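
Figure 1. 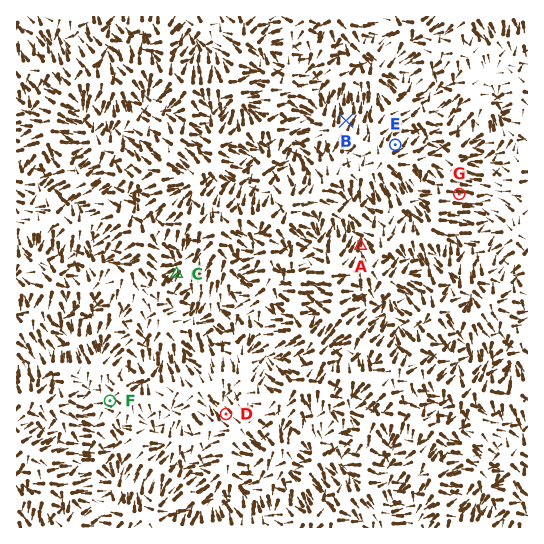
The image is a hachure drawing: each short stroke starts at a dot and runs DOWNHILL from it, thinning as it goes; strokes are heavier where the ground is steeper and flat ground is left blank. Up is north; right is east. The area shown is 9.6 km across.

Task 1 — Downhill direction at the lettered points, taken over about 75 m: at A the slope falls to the N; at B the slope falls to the N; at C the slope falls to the SW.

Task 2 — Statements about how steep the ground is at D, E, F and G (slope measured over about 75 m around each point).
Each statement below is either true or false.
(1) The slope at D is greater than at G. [false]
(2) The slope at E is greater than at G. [false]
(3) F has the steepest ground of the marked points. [false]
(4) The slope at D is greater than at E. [false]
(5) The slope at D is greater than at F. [true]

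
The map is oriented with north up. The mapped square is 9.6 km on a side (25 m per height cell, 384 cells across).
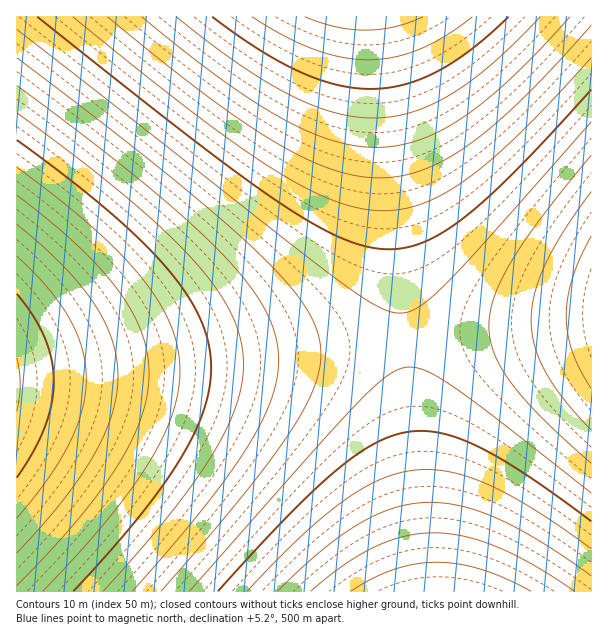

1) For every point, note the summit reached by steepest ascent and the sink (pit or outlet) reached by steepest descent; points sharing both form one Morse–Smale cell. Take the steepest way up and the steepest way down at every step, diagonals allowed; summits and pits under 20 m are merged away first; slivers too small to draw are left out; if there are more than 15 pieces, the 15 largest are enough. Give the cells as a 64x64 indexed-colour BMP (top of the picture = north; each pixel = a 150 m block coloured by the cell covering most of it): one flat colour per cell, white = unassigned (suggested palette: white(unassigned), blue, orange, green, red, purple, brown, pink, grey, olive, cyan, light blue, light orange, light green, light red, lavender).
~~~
<image width="64" height="64" href="data:image/bmp;base64,Qk12CAAAAAAAAHYAAAAoAAAAQAAAAEAAAAABAAQAAAAAAAAIAAATCwAAEwsAABAAAAAAAAAA////ALR3HwAOf/8ALKAsACgn1gC9Z5QAS1aMAMJ34wB/f38AIr28AM++FwDox64AeLv/AIrfmACWmP8A1bDFACIiIiIiIiIiIiIiIiIiIiIiIiIiIiIiREREREREREREIiIiIiIiIiIiIiIiIiIiIiIiIiIiIiJEREREREREREQiIiIiIiIiIiIiIiIiIiIiIiIiIiIiIkRERERERERERCIiIiIiIiIiIiIiIiIiIiIiIiIiIiIkREREREREREREIiIiIiIiIiIiIiIiIiIiIiIiIiIiIiREREREREREREQiIiIiIiIiIiIiIiIiIiIiIiIiIiIiJERERERERERERCIiIiIiIiIiIiIiIiIiIiIiIiIiIiIkREREREREREREIiIiIiIiIiIiIiIiIiIiIiIiIiIiIiREREREREREREQiIiIiIiIiIiIiIiIiIiIiIiIiIiIiJERERERERERERCIiIiIiIiIiIiIiIiIiIiIiIiIiIiIkREREREREREREIiIiIiIiIiIiIiIiIiIiIiIiIiIiIiREREREREREREQiIiIiIiIiIiIiIiIiIiIiIiIiIiIiJERERERERERERCIiIiIiIiIiIiIiIiIiIiIiIiIiIiIkREREREREREREIiIiIiIiIiIiIiIiIiIiIiIiIiIiIiREREREREREREQiIiIiIiIiIiIiIiIiIiIiIiIiIiIiRERERERERERERCIiIiIiIiIiIiIiIiIiIiIiIiIiIiJEREREREREREREIiIiIiIiIiIiIiIiIiIiIiIiIiIiIkREREREREREREQiIiIiIiIiIiIiIiIiIiIiIiIiIiIiRERERERERERERCIiIiIiIiIiIiIiIiIiIiIiIiIiIiJEREREREREREREIiIiIiIiIiIiIiIiIiIiIiIiIiIiIkREREREREREREQiIiIiIiIiIiIiIiIiIiIiIiIiIiIiRERERERERERERCIiIiIiIiIiIiIiIiIiIiIiIiIiIiJEREREREREREREIiIiIiIiIiIiIiIiIiIiIiIiIiIiIkREREREREREREQiIiIiIiIiIiIiIiIiIiIiIiIiIiIiRERERERERERERBEREiIiIiIiIiIiIiIiIiIiIiIiIiJEREREREREREREEREREREREREiIiIiIiIiIiIiIiIiJEREREREREREREQREREREREREREREREREiIiIiIiIiIkRERERERERERERBEREREREREREREREREREREREREiIiREREREREREREREEREREREREREREREREREREREREREREzMzNEREREREREQRERERERERERERERERERERERERERETMzMzMzMzMzNERBERERERERERERERERERERERERERERMzMzMzMzMzMzMzEREREREREREREREREREREREREREREzMzMzMzMzMzMzMRERERERERERERERERERERERERERETMzMzMzMzMzMzMxERERERERERERERERERERERERERERMzMzMzMzMzMzMzEREREREREREREREREREREREREREREzMzMzMzMzMzMzMRERERERERERERERERERERERERERETMzMzMzMzMzMzMxERERERERERERERERERERERERERETMzMzMzMzMzMzMzERERERERERERERERERERERERERERMzMzMzMzMzMzMzMREREREREREREREREREREREREREREzMzMzMzMzMzMzMxERERERERERERERERERERERERERETMzMzMzMzMzMzMzERERERERERERERERERERERERERERMzMzMzMzMzMzMzMREREREREREREREREREREREREREREzMzMzMzMzMzMzMxERERERERERERERERERERERERERETMzMzMzMzMzMzMzERERERERERERERERERERERERERERMzMzMzMzMzMzMzMREREREREREREREREREREREREREREzMzMzMzMzMzMzMxERERERERERERERERERERERERERETMzMzMzMzMzMzMzERERERERERERERERERERERERERERMzMzMzMzMzMzMzMREREREREREREREREREREREREREREzMzMzMzMzMzMzMxEREREREREREREREREREREREREREzMzMzMzMzMzMzMzERERERERERERERERERERERERERETMzMzMzMzMzMzMzMRERERERERERERERERERERERERERMzMzMzMzMzMzMzMxEREREREREREREREREREREREREREzMzMzMzMzMzMzMzERERERERERERERERERERERERERETMzMzMzMzMzMzMzMRERERERERERERERERERERERERERMzMzMzMzMzMzMzMxEREREREREREREREREREREREREREzMzMzMzMzMzMzMzERERERERERERERERERERERERERETMzMzMzMzMzMzMzMRERERERERERERERERERERERERERMzMzMzMzMzMzMzMxEREREREREREREREREREREREREREzMzMzMzMzMzMzMzERERERERERERERERERERERERERETMzMzMzMzMzMzMzMRERERERERERERERERERERERERETMzMzMzMzMzMzMzMxERERERERERERERERERERERERERMzMzMzMzMzMzMzMzEREREREREREREREREREREREREREzMzMzMzMzMzMzMzMRERERERERERERERERERERERERETMzMzMzMzMzMzMzMxERERERERERERERERERERERERERMzMzMzMzMzMzMzMz"/>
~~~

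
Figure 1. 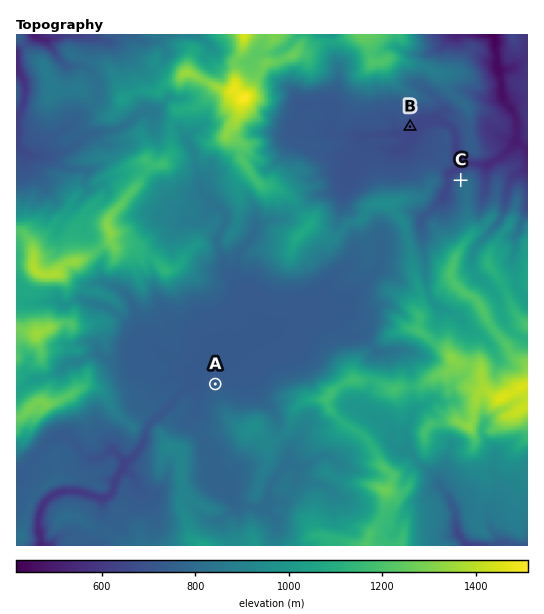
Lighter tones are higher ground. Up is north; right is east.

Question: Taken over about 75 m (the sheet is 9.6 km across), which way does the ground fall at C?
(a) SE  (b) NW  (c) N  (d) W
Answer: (b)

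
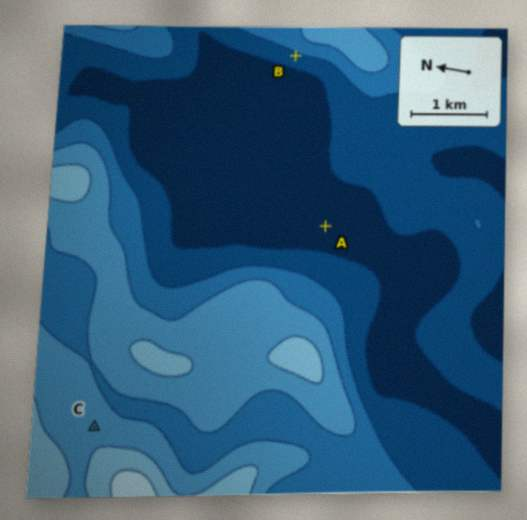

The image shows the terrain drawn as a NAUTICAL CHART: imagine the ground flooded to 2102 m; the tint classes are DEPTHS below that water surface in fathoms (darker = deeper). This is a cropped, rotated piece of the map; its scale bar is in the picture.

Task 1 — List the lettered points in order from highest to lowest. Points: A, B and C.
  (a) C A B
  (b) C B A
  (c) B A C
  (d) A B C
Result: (b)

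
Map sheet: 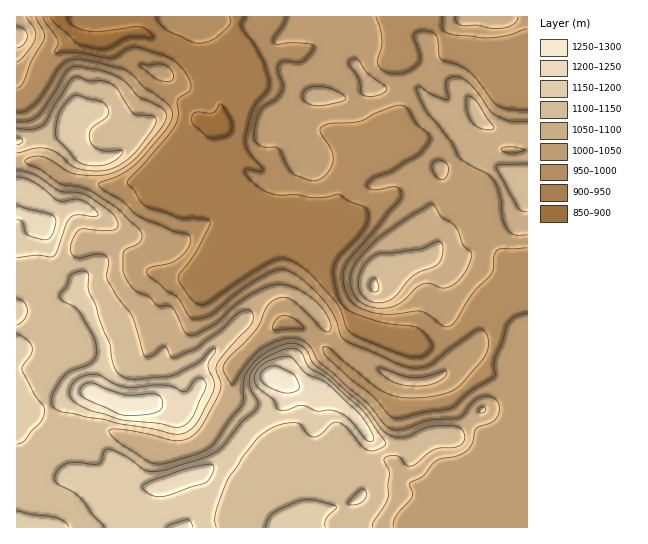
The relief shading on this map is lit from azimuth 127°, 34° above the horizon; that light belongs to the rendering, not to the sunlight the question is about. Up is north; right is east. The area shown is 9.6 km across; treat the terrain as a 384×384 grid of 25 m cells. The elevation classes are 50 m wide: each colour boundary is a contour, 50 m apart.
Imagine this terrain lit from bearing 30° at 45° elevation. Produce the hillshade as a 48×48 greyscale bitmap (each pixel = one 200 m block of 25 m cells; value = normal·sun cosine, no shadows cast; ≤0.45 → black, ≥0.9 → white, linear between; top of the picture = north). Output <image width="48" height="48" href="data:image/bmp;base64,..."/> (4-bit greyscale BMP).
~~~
<image width="48" height="48" href="data:image/bmp;base64,Qk32BAAAAAAAAHYAAAAoAAAAMAAAADAAAAABAAQAAAAAAIAEAAATCwAAEwsAABAAAAAAAAAAAAAAABEREQAiIiIAMzMzAERERABVVVUAZmZmAHd3dwCIiIgAmZmZAKqqqgC7u7sAzMzMAN3d3QDu7u4A////AJqqqYd3eImqqZmZiJmpmYd4iImZmZmImZqqmXd3eIiZqZmZmZmpmYiIiIiYmZmImZmZh3eId2VniZmZmZqqqpiJmZiImZmImZmId3iIh3dmeJmZmZmqqqmZqpmImZmJmZmIiImYmru5iJmJmZmaqpmZqoeImImZmYmZmaqZve3czKmImZmZiZmauWaIiImZmYiZqqmb3tzMzLqYiIiIiJh4hmZmVomYiIiZqqm93Jdnq6mYiIiHiIY1iZhlRYmIh4iJmZm6dCECWJiYiIiHiHM67cupmqh4iIiId2ZAAAAkV5mZh3d2d0Kf/szN3aZoiJmXZSAAATV4h4mZl2VVZDj/67vN24eJmaqYYxI2iZmqqHmYdlVVVa//uIiaqZq6qbqYZVi93czLmYmFMjVnjP/7dVVmeKvLqbqYiL3u7d3Lq7uUEmms7/6mRXh3eJqqmZmZm83czMzLvMyVWbzf/+lli8y6mImZiZmZmqqqqqqqu6iIi93v/ZZ63ty6qZiIiZmZmYiZmqmrupdoq87/2HrO7bqZqpmZiKqZmIiaqqmruqlmnN79hr3cuZh3iamZiJmZiIiqqqmry7qHiry3SdyodmZVeaqZiJmYiImqqqq8zLmamYhjfchCI0VWeJqpmamYh4qru6vNzKqrqHVH3qIAAlVmiJmZqqmYiJq7u7zdy6qruXaM/VABRWd3iIiJmpmYiaq7zMzMuqqruqrO6TE2iHd3eIiIiZmImqqru7qqmZqqu7zut0R5qYZmeIiIiYiIq7urqYd3iZmaq83cl3eKqph3iZmZmHdoq7u6l3d3eJmZmry6mJmauqmZmqmYd2ZoqpqYd4mZmIiIiaqpmZmaqqqqqqqWVXd4mHZnmru7uYh4iZmYiZmZqqqqu6qGVYial1V73czMupiJmZiIiJiImqqru6mGZZmrp3re7dzLu6qqmHd3eHdniamquph2Zpq8y9/+3Mu6qqqodmZlZmVWiZiaqZh2Vrve7v7cu6qpmZmGVmZVZmZneHiZmYhkV+7+yoZWiamZmZhmeHZmd4iJmHiIiYZDae7ZQQABNomYiId4h2Z4iImaqZmImFNHu4hjETZlM2iYiYiIZWeImZmaqqqalkaszFQzJZuphUaImZmWRXiJqqmYiZmZdoqpmbl2WKqpmFV5mZmGV3iJqph3iId2aJdnd9yneZiJqpZ5mZmGZ4iJmHd3iHZUeWWLusuXiZiZq7uqmIiHeJiHZmZ3d2VGl1nd3KqHiru7vN7ZiIiHiqh2Znd2Z2Vplo3tu4mYisu8zd2niZiImYh4mZl2d2eah87amYmYiszN3Kh5qpiIh2eau6h5upmpiu2pmYmYm93u2oisyoiIdmiqqYecy6qqvduZmYiZre/9qazdp3eIdXmpiHiruqmavLmZmXeJzv7bvN3JZniIZomIiJqqmYeKqpiIiIibzcqavMp1VniHZ4iIiJqqmYeah2ZmeMzNyXZ3mXVWeIiIiIh3eImamYmpZERDV+7uplZVd1RomIiIiZd3iIiaqaqoUzQyRw=="/>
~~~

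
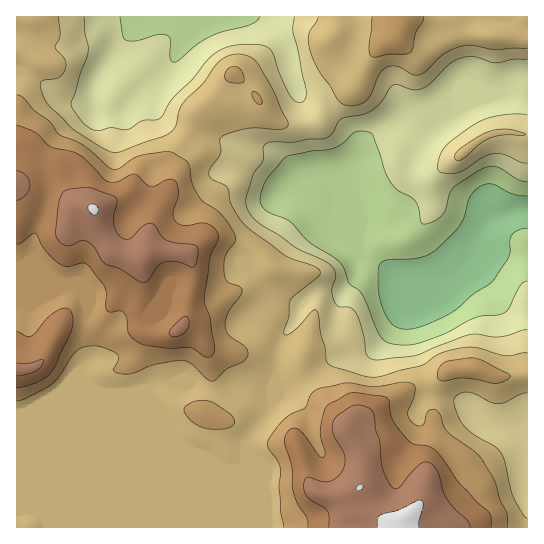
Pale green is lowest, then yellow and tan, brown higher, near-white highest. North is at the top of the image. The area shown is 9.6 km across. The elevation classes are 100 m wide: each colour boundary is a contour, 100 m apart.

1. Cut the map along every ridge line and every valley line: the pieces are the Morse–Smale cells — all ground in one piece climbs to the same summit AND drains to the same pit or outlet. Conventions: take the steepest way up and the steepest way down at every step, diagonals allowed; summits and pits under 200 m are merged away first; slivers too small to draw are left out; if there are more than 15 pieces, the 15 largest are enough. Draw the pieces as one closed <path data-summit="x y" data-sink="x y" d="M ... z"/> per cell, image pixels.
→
<path data-summit="403 519" data-sink="527 210" d="M257 16l-240 0-1 54 18 7 35 24 18 2 6-4 2 8 12 2 16-1 35-33-7 11 0 7 6 20 9 8 31 14 17 2 25 8 27 3 9 4 12 10 12 16 2 5-1 8 2 2 15 11 20 7 12 28 15 18-5 17-12 13-9 4-19 0-16 12-8 19-14 19-6 37 0 21-8 15-22 28 4 16 1 70 277 0 1-450-7-1-6 3-13 13-39 12-14 14-28 18-7 0-16-12-9 0-19 11-6 6-8 17-6 8 6-12-1-18-28-30-21-7-7-6-8-20-3-21-5-12-18-21z"/><path data-summit="94 209" data-sink="527 210" d="M21 71l-5 0 0 456 233 1 0-70-4-16 22-28 8-15 0-21 6-37 14-19 8-19 16-12 19 0 9-4 12-13 5-17-15-18-12-28-20-7-15-11-2-2 1-8-2-5-12-16-12-10-9-4-27-3-25-8-17-2-31-14-9-8-4-10-2-17 3-7-31 29-16 1-12-2-2-8-6 4-18-2-12-6-16-14z"/><path data-summit="397 33" data-sink="527 210" d="M527 16l-270 1 8 3 18 21 5 12 3 21 8 20 7 6 21 7 28 30 1 18-2 6 10-19 6-6 19-11 9 0 16 12 7 0 28-18 14-14 39-12 13-13 12-3z"/>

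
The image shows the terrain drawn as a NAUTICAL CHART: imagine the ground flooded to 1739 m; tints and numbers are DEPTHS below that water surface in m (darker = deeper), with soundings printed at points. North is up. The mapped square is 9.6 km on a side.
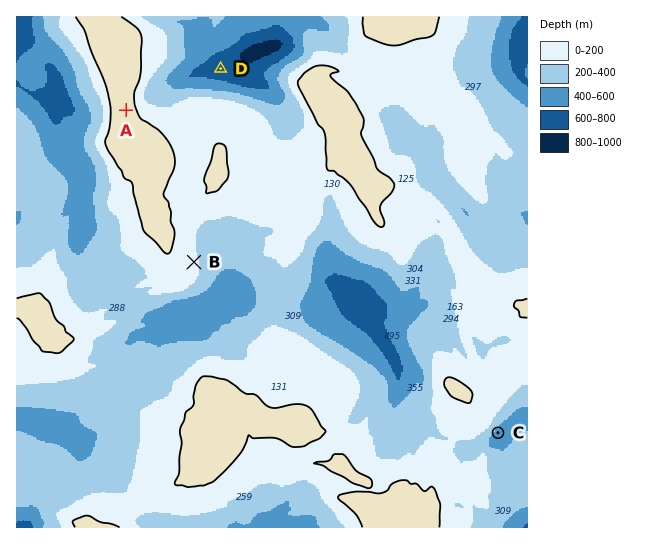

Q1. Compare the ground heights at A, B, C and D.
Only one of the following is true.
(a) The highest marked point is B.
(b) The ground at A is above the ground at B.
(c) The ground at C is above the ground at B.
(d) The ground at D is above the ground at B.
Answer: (b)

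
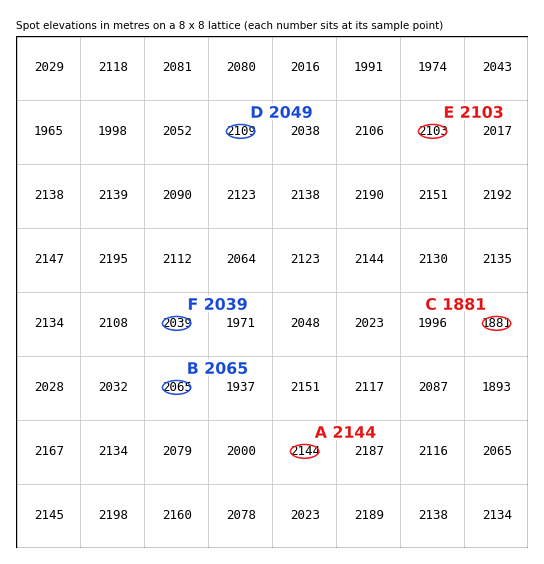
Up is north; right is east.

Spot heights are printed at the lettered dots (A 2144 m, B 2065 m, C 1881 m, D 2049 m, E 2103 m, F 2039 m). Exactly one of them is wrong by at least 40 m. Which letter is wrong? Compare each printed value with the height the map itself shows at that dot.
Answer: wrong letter D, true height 2109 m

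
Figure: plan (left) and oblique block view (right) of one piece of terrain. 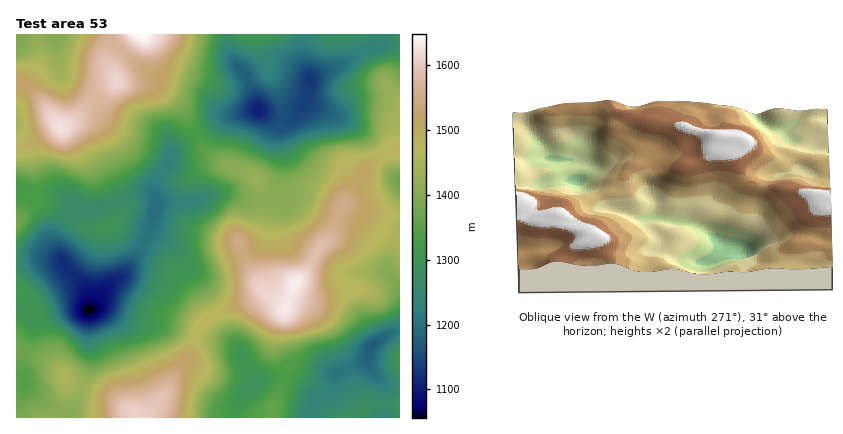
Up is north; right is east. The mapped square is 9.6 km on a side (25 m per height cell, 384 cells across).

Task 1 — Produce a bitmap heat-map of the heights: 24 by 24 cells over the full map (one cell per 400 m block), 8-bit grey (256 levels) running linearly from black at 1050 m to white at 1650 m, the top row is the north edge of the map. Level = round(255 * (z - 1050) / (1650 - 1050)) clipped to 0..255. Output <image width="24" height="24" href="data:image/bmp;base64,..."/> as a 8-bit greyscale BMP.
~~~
<image width="24" height="24" href="data:image/bmp;base64,Qk12BgAAAAAAADYEAAAoAAAAGAAAABgAAAABAAgAAAAAAEACAAATCwAAEwsAAAABAAAAAAAAAAAAAAEBAQACAgIAAwMDAAQEBAAFBQUABgYGAAcHBwAICAgACQkJAAoKCgALCwsADAwMAA0NDQAODg4ADw8PABAQEAAREREAEhISABMTEwAUFBQAFRUVABYWFgAXFxcAGBgYABkZGQAaGhoAGxsbABwcHAAdHR0AHh4eAB8fHwAgICAAISEhACIiIgAjIyMAJCQkACUlJQAmJiYAJycnACgoKAApKSkAKioqACsrKwAsLCwALS0tAC4uLgAvLy8AMDAwADExMQAyMjIAMzMzADQ0NAA1NTUANjY2ADc3NwA4ODgAOTk5ADo6OgA7OzsAPDw8AD09PQA+Pj4APz8/AEBAQABBQUEAQkJCAENDQwBEREQARUVFAEZGRgBHR0cASEhIAElJSQBKSkoAS0tLAExMTABNTU0ATk5OAE9PTwBQUFAAUVFRAFJSUgBTU1MAVFRUAFVVVQBWVlYAV1dXAFhYWABZWVkAWlpaAFtbWwBcXFwAXV1dAF5eXgBfX18AYGBgAGFhYQBiYmIAY2NjAGRkZABlZWUAZmZmAGdnZwBoaGgAaWlpAGpqagBra2sAbGxsAG1tbQBubm4Ab29vAHBwcABxcXEAcnJyAHNzcwB0dHQAdXV1AHZ2dgB3d3cAeHh4AHl5eQB6enoAe3t7AHx8fAB9fX0Afn5+AH9/fwCAgIAAgYGBAIKCggCDg4MAhISEAIWFhQCGhoYAh4eHAIiIiACJiYkAioqKAIuLiwCMjIwAjY2NAI6OjgCPj48AkJCQAJGRkQCSkpIAk5OTAJSUlACVlZUAlpaWAJeXlwCYmJgAmZmZAJqamgCbm5sAnJycAJ2dnQCenp4An5+fAKCgoAChoaEAoqKiAKOjowCkpKQApaWlAKampgCnp6cAqKioAKmpqQCqqqoAq6urAKysrACtra0Arq6uAK+vrwCwsLAAsbGxALKysgCzs7MAtLS0ALW1tQC2trYAt7e3ALi4uAC5ubkAurq6ALu7uwC8vLwAvb29AL6+vgC/v78AwMDAAMHBwQDCwsIAw8PDAMTExADFxcUAxsbGAMfHxwDIyMgAycnJAMrKygDLy8sAzMzMAM3NzQDOzs4Az8/PANDQ0ADR0dEA0tLSANPT0wDU1NQA1dXVANbW1gDX19cA2NjYANnZ2QDa2toA29vbANzc3ADd3d0A3t7eAN/f3wDg4OAA4eHhAOLi4gDj4+MA5OTkAOXl5QDm5uYA5+fnAOjo6ADp6ekA6urqAOvr6wDs7OwA7e3tAO7u7gDv7+8A8PDwAPHx8QDy8vIA8/PzAPT09AD19fUA9vb2APf39wD4+PgA+fn5APr6+gD7+/sA/Pz8AP39/QD+/v4A////AI2Tl5iqyebs6eDCmn5zdoB+Y1JXXGJcXYKKm6Koxtre4uLIpId0anV9aVRRU1lYWX+MpKedrr3EztfLtZ58bG53cl1JSElEVIWPnZaBiJimtcHIvJ95b3yAemdSST5BYIWHindcaHWAjp+2s5Z4eZSbkH5uXkQ5U3dybkwxP1NjcYGgs6OPnLzQy7ikh2hQR25rUSEJFzhbbnqTrLK4yuLz7drGpYuDcG9jPx0MEChNZW+AlKS/3e709OPLtaqkj2ZMLh4YGB05W2lxfJS74ezw9+fEtK2jlFQ3JCEvMyw1VWZqdZjB2N3g5OXHtayfmVQ5KzRKU0xCS1plfanLz8TDy9/byLmtpm5JQVJhZmFMRFFmfqfJxLWzvc/c0cG1roJoXV9gZGVUQU1fa4enpaGfo7fP0sm9sXp2aV5hYV9XQkdRVWiFlJiXmqjG1Mu9qnl6cG16dmpZSFJgZG6Bl5uVmaC2yMa2lpKPiJKXjYFxWFJjeImWmZKDiZiouMG4m7Kwur6voZeIblNjfYeJfmxib4acqq60tbjM5+TPv66WeGJtd21lV0M8SVtodIGbrrPa8u7i1L2fhHl+cVI+LyctLTU9RmeTp7ve4t7h3M64q56NcFE9JB8vKSk2SWiRo8jMvsLb5ejYy7qZeWRNMzU5LCc8WHCRn8G3qLLV6OvZzcOkhmhFOklEMic2SmmLkaOooK7Q5eHc3M2xjmVESlJJPTxDRVBibpWcl6XE2uHz9OHCmG1cZmRcT1FaW1ZSWQ=="/>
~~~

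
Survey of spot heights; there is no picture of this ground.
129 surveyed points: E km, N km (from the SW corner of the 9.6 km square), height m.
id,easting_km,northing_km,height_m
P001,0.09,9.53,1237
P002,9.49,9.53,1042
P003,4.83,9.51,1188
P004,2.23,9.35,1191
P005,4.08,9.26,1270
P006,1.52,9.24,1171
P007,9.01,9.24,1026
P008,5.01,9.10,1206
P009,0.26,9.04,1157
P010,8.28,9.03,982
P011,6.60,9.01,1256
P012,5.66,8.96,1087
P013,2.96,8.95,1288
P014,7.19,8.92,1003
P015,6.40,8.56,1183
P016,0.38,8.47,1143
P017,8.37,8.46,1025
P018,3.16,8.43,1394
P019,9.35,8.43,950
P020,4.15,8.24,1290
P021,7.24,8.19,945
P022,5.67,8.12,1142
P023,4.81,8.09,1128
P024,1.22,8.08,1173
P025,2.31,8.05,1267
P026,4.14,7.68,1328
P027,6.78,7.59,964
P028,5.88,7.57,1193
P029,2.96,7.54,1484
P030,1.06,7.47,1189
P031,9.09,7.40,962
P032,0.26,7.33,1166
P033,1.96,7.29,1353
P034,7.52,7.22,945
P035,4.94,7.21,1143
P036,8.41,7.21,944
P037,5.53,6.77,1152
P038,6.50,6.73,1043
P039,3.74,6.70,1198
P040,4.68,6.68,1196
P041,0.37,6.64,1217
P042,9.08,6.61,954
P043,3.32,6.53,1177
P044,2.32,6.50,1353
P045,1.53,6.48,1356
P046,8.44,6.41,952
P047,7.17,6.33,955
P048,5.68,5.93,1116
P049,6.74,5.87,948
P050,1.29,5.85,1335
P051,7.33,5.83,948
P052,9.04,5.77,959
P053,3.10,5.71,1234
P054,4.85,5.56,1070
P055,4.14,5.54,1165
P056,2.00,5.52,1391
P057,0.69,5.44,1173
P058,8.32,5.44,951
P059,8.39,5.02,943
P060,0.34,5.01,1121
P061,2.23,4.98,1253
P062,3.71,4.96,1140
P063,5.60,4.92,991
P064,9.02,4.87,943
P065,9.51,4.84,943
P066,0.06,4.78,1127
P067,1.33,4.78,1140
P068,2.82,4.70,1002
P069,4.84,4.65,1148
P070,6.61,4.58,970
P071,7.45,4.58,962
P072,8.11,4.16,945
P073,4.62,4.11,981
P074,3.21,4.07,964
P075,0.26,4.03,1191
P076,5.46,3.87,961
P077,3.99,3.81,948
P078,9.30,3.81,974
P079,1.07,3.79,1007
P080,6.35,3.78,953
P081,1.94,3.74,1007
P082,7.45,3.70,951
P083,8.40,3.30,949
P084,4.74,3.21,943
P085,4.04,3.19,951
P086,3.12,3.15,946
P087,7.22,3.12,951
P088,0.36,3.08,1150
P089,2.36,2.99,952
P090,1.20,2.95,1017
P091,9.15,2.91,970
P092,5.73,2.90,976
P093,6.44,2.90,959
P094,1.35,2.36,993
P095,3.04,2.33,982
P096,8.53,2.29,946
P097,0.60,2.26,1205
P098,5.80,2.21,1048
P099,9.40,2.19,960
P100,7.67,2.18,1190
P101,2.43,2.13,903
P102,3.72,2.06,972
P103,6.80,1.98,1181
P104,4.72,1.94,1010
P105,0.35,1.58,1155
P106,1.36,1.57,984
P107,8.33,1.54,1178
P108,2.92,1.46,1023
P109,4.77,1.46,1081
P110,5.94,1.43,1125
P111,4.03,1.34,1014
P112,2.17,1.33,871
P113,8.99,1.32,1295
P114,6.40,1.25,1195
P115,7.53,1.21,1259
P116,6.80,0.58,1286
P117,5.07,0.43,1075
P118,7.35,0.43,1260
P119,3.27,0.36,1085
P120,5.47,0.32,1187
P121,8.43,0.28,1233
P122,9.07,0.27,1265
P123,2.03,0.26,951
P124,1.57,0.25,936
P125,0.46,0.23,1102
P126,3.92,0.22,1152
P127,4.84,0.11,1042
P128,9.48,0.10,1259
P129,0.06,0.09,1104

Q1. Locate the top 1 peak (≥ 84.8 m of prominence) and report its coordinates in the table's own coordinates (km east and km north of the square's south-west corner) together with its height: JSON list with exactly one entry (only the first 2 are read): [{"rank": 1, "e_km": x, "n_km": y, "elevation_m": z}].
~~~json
[{"rank": 1, "e_km": 2.84, "n_km": 7.46, "elevation_m": 1490}]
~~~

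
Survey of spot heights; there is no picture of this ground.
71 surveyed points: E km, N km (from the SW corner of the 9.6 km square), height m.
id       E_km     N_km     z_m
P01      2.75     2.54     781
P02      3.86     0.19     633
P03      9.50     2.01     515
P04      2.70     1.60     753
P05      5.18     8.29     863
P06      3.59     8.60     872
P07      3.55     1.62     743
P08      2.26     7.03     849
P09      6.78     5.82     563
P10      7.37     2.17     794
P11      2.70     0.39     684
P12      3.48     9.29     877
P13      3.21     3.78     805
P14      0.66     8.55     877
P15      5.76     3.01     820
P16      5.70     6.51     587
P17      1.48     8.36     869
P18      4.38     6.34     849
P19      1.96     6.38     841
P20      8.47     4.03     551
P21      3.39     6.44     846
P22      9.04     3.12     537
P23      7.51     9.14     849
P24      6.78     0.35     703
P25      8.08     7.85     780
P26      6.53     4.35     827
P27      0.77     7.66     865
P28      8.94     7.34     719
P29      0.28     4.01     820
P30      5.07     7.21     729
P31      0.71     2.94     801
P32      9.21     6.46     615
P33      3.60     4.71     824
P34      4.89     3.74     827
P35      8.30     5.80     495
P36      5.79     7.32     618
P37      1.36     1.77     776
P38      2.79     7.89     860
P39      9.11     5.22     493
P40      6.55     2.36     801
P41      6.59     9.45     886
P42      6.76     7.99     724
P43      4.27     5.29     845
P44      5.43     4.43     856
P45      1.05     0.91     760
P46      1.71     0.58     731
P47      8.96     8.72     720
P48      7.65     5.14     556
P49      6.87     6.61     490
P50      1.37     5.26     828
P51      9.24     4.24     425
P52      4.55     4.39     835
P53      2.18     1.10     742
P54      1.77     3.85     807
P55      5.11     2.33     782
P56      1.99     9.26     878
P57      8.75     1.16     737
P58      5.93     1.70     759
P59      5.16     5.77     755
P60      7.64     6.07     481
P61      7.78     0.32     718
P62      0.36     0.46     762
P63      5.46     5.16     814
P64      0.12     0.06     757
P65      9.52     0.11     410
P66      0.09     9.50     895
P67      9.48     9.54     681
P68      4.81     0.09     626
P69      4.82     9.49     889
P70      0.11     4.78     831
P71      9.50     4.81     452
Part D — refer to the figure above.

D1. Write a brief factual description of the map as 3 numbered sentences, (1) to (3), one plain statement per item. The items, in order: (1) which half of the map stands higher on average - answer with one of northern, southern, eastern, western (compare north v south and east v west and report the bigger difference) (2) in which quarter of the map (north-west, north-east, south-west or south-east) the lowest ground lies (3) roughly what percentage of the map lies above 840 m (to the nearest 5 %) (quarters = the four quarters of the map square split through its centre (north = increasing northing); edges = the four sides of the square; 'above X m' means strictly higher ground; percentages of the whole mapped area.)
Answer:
(1) On average the western half of the map is the higher ground.
(2) The lowest point lies in the south-east quarter of the map.
(3) About 25 % of the map lies above 840 m.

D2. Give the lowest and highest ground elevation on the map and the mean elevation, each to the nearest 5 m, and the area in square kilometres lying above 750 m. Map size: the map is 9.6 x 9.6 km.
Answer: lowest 395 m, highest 895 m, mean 755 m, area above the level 58.6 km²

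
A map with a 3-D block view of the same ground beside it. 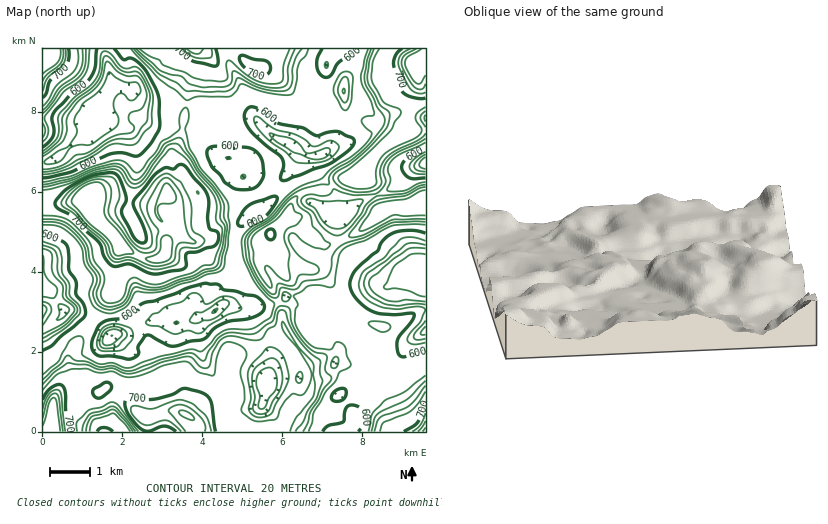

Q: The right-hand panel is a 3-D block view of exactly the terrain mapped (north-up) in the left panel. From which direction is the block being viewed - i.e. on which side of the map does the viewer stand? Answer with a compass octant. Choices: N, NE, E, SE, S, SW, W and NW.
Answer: N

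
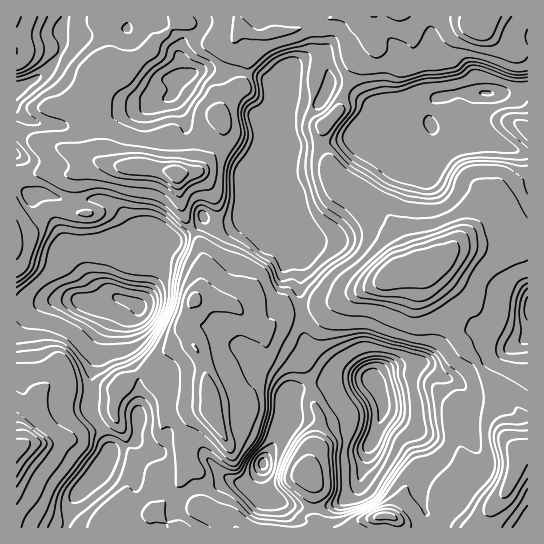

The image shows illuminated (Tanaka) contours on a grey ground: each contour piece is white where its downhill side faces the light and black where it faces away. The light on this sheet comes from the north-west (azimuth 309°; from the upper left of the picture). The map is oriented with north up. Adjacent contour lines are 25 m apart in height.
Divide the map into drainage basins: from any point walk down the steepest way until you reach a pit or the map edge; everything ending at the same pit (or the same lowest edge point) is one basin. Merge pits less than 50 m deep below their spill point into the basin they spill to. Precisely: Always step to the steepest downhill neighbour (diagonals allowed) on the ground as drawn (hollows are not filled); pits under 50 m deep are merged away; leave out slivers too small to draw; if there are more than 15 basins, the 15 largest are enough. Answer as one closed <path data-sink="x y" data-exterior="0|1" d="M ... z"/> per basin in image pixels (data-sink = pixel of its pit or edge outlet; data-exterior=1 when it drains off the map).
<path data-sink="377 385" data-exterior="0" d="M419 267l-25 6-31 18-32 12-25 8-27 2-12 14-13-2-23-21-22-7-14 2-10 18-2 9 20 35 10 44 4-2 17-3 13-8 10-10 8-17 1-25 4 5 19 8 15 13 7 19 2 18 7 14-5 30-10 26 8 13 2 33 4 9 168 0 4-18 18-24 8-27 3-5 7-5-2-26-2-6-12-16-27-27-8-13-11-10-18-29-7-16-11-15-4-17z"/><path data-sink="283 213" data-exterior="0" d="M370 16l-36 0-3 3-33 10-27 6-16 0-15-6-3 10 10 18 0 12-6 17-17 16-3 5 0 34-9 16-13 14-22 3 6 39 20 38-2 35-4 13 12-2 22 7 23 21 13 2 12-14 27-2 29-10 28-10 31-18 19-6-9-24-19-33-10-9-38-23-17-35 4-17 16-17 4-18 15-33 14-16z"/><path data-sink="139 306" data-exterior="0" d="M98 161l-11 3-12 9-36-1-9 4-14 2 1 270 13-5 27 0 42-15 16-13-2-9 3-12 11-15 10-6 13-2 20-22 13-5 9-1-9-18 18-39 2-35-20-38-6-39-30-7-26 0z"/><path data-sink="486 93" data-exterior="0" d="M487 16l-116 0 0 17 2 9-14 16-15 33-4 18-16 17-3 8 0 15 12 24 12 11 26 15 14 11 19 33 10 25 12-3 17-9 19-15 23-4 14-6 2-4 0-26 3-7 15-13 9-3 0-125-15-1-23-16-6-7z"/><path data-sink="97 471" data-exterior="0" d="M193 344l-10 0-13 5-20 22-13 2-10 6-11 15-3 12 2 9-16 13-42 15-27 0-14 6 1 79 89 0 3-10 8-7 30 4 13-5 1-5 16-18 10-17 1-8-3-27 3-9 15-13 6-1 4 2-1-16-8-33-4-11z"/><path data-sink="182 77" data-exterior="0" d="M237 16l-56 0-1 5-25 22-6 10-19 10-21 16-14 4-6 12-12 14 11 21 5 24 6 7 12 4 36 2 30 6 20-1 11-10 15-25 0-16-3-4 1-10 3-5 17-16 6-17 0-12-10-18 3-14z"/><path data-sink="263 463" data-exterior="0" d="M266 340l-1 25-8 17-10 10-13 8-20 4-2 2 1 9-4-3-6 1-15 13-3 9 3 28-5 22 18 23 28 12 6 8 83 0-3-9 0-28-3-9-7-9 10-26 5-30-7-14-2-18-7-19-15-13-19-8z"/><path data-sink="17 90" data-exterior="1" d="M179 16l-162 0-1 161 14-1 9-4 36 1 12-9 11-3-5-7-5-24-11-21 15-19 5-23 6-6 7-1 9 8 4 0 26-15 6-10 25-22z"/><path data-sink="527 309" data-exterior="1" d="M509 236l-16 5-35 4-15 11-23 11 5 7 4 17 11 15 7 16 18 29 11 10 8 13 27 27 12 16 2 6 0 27 2 1 1-208-7 0z"/><path data-sink="527 527" data-exterior="1" d="M527 451l-7 3-11 32-17 21-4 15 1 6 39-1z"/>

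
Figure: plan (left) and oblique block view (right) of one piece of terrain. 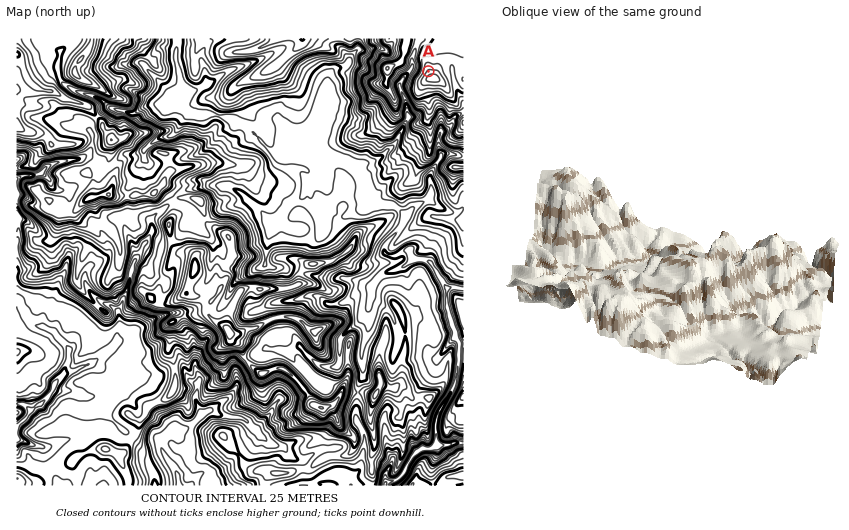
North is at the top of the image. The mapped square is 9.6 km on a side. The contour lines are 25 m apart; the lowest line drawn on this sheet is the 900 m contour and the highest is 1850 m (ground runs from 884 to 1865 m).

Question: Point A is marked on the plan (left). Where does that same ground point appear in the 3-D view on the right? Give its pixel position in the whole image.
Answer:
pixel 561 172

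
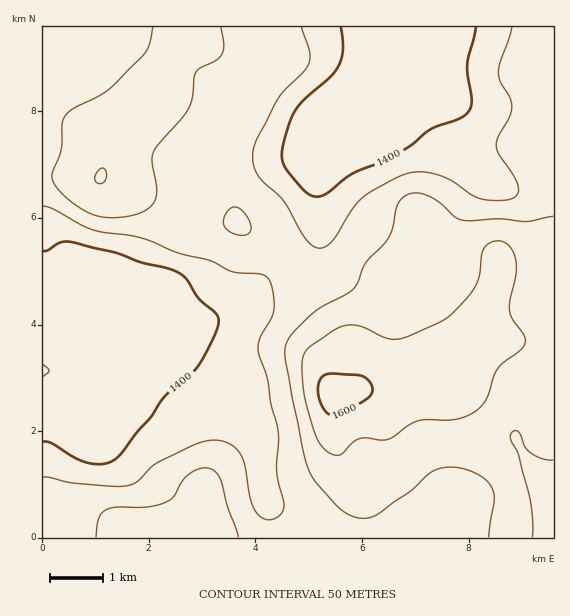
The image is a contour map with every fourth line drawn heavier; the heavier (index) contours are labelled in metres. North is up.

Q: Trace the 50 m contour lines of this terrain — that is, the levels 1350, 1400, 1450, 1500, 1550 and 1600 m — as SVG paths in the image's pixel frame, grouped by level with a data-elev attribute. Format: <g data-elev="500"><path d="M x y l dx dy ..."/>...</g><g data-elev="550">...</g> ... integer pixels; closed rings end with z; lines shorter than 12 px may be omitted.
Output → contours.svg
<g data-elev="1350"><path d="M43 364l6 7-6 6"/></g><g data-elev="1400"><path d="M43 251l5-1 12-7 11-1 44 10 26 10 32 8 13 9 13 19 17 15 3 8-6 18-16 28-8 9-24 20-14 21-15 16-15 20-6 7-12 4-15-1-14-6-22-14-9-1"/><path d="M476 27l-9 36 0 10 5 28-1 7-4 5-10 7-26 9-26 20-22 12-31 13-27 20-10 3-11-7-18-21-4-9 0-11 7-25 7-15 10-12 25-21 8-11 4-16-2-22"/></g><g data-elev="1450"><path d="M43 206l10 3 28 16 12 5 48 8 38 15 32 8 21 11 28 2 8 5 5 12 1 18-3 10-11 20-2 10 9 28 4 27 7 25 1 12-2 31 7 35-4 8-7 4-8 0-6-4-5-6-3-9-6-33-4-11-9-11-13-5-10 0-10 3-38 17-9 7-14 14-10 5-13 0-38-3-34-6"/><path d="M512 27l-12 36-2 9 2 9 11 19 1 9-3 10-11 18-2 8 3 10 18 28 2 8-3 5-4 3-8 1-21-1-10-3-20-14-13-7-17-3-15 1-16 7-29 17-12 14-18 29-6 6-7 2-7-2-8-8-21-37-26-25-4-8-1-8 2-17 21-42 8-10 20-20 5-8 0-12-8-24"/></g><g data-elev="1500"><path d="M238 537l-10-30-8-29-6-7-9-3-8 1-9 6-6 6-9 16-8 6-20 4-30 0-11 4-5 8-3 18"/><path d="M237 235l6 0 5-1 3-3 0-4-2-7-5-8-5-4-4-1-4 1-4 4-4 11 4 6z"/><path d="M553 216l-26 6-28-3-35 1-9-3-15-14-11-7-12-3-10 2-6 4-4 6-4 23-4 9-23 26-11 24-7 6-25 13-11 8-20 20-7 13 0 12 7 37 15 69 8 16 24 27 8 6 8 3 9 1 8-1 37-25 24-21 12-4 15 1 11 3 10 5 8 7 4 6 1 12-5 36"/><path d="M153 27l-4 20-8 10-32 32-10 7-27 13-6 6-3 6-2 27-8 24 0 8 5 9 11 11 15 10 12 6 16 2 20-3 13-4 9-8 3-12-5-28 1-11 35-43 4-10 2-22 2-5 4-4 16-8 6-5 2-10-3-18"/></g><g data-elev="1550"><path d="M553 460l-9-1-11-4-7-7-7-16-4-1-4 2 0 7 7 13 12 46 3 20-1 18"/><path d="M333 455l8-1 11-11 7-4 29 0 28-18 9-1 22 0 12-1 13-6 11-8 5-9 5-19 4-8 7-7 16-12 5-7-1-8-11-15-3-8 0-11 6-24 0-12-2-12-7-9-5-3-6 0-6 2-5 4-3 8-3 22-5 11-19 23-14 10-33 15-12 3-12-2-24-11-15-1-12 6-26 19-4 7-1 10 1 21 3 16 12 36 6 9z"/><path d="M97 183l4 0 4-3 1-7-2-5-4 1-4 5-1 5z"/></g><g data-elev="1600"><path d="M330 415l5 1 6-2 28-17 3-4 1-4-4-8-5-4-7-2-26-1-8 2-5 8 1 12 4 11z"/></g>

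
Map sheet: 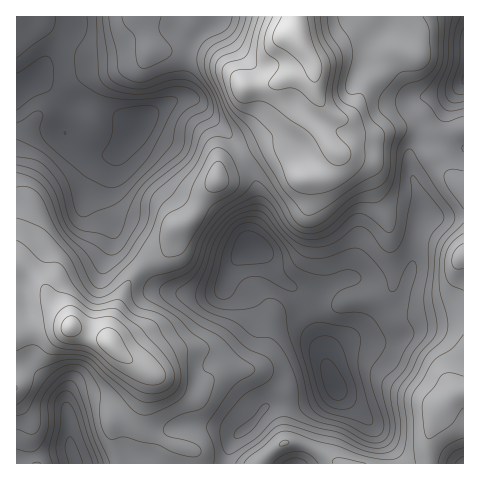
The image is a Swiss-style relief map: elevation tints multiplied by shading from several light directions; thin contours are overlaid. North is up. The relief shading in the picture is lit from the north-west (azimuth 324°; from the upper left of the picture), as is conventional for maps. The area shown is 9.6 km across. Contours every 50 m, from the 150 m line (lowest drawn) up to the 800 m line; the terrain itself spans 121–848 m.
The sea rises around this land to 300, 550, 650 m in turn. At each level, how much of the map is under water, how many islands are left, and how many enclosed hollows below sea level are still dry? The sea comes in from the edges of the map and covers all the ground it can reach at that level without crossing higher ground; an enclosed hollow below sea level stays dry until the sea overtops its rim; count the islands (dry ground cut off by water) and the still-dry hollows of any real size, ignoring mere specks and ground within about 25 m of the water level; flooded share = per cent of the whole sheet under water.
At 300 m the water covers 11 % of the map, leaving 0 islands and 1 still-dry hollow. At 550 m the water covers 71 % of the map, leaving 1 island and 0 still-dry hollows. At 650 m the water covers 88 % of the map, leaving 1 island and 0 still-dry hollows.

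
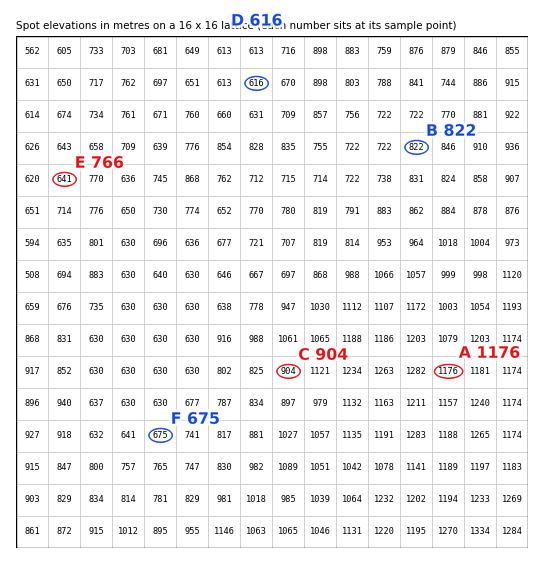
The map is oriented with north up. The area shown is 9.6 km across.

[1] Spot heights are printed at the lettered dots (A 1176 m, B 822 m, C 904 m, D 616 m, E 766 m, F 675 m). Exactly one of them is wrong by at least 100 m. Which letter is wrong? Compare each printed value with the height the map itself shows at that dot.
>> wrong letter E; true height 641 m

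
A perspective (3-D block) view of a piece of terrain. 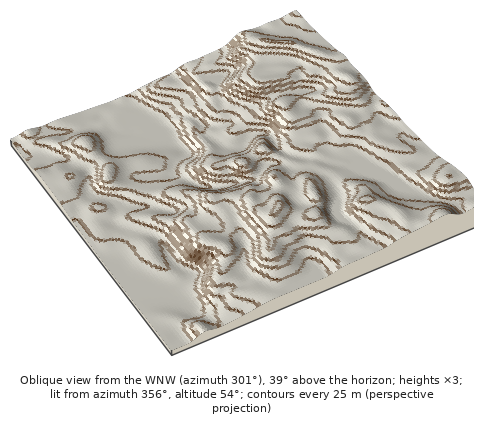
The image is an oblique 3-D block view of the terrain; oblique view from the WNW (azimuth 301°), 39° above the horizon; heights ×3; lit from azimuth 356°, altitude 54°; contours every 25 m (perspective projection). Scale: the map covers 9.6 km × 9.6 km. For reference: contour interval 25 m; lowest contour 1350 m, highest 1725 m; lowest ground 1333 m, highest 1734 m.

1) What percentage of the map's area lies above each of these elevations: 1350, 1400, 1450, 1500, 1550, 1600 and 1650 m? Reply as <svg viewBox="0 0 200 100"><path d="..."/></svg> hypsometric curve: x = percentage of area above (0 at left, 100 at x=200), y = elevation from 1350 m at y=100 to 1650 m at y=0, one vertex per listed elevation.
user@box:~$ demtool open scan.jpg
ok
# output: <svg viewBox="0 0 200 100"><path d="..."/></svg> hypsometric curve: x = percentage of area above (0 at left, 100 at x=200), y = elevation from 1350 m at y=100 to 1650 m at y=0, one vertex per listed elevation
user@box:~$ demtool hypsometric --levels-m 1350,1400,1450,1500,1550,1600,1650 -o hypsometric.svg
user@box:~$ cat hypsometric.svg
<svg viewBox="0 0 200 100"><path d="M188 100l-41-17-24-16-27-17-48-17-24-16-7-17"/></svg>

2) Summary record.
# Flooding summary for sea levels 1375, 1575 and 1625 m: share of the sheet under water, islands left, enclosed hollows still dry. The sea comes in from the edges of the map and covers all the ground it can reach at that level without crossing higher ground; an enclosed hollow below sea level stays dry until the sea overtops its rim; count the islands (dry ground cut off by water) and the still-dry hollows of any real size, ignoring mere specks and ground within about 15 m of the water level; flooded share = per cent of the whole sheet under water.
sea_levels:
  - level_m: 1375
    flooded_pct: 13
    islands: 0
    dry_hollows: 0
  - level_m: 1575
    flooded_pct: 84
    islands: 0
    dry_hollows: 0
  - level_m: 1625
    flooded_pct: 90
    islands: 0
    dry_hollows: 0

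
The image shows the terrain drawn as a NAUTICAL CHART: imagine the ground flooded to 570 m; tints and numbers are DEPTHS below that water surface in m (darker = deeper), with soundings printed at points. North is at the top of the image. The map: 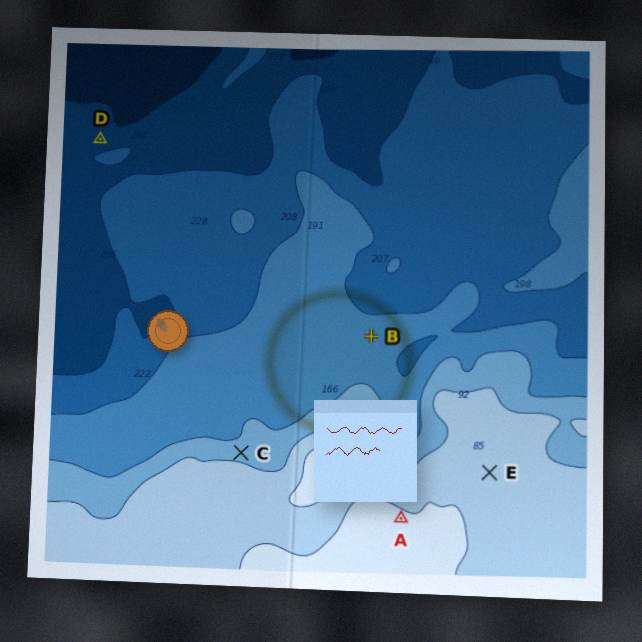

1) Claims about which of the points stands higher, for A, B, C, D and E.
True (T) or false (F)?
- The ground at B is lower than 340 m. F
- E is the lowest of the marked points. F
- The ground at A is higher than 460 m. T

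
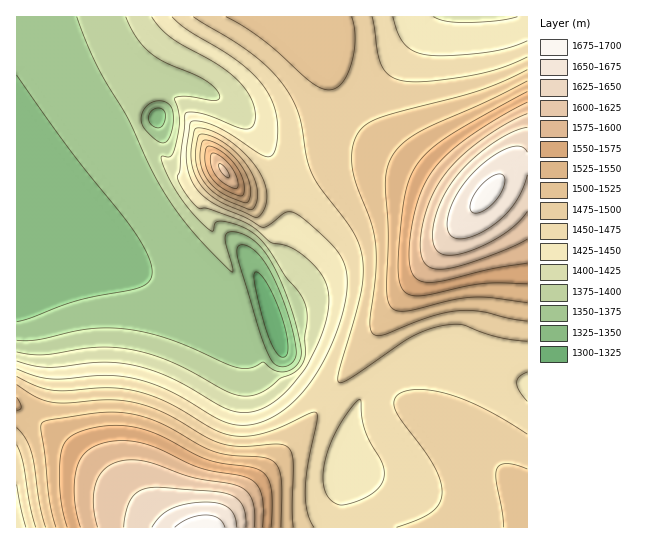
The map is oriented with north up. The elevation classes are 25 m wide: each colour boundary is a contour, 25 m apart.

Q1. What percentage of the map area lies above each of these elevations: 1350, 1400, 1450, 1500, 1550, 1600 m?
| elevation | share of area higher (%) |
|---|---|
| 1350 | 92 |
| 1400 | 73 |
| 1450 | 59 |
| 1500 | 28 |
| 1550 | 15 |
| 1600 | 8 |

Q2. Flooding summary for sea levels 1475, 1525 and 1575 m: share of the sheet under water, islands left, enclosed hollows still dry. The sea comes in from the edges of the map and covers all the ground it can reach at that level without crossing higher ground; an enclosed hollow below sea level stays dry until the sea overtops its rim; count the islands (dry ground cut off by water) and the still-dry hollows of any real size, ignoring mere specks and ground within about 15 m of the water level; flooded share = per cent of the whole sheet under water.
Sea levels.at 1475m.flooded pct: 57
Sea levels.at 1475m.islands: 1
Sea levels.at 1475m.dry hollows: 0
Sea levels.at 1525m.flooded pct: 81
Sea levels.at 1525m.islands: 1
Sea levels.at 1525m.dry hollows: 0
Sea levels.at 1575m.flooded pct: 89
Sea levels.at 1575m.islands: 1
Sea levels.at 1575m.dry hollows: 0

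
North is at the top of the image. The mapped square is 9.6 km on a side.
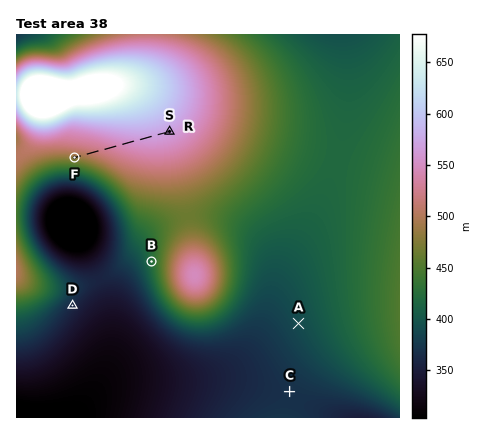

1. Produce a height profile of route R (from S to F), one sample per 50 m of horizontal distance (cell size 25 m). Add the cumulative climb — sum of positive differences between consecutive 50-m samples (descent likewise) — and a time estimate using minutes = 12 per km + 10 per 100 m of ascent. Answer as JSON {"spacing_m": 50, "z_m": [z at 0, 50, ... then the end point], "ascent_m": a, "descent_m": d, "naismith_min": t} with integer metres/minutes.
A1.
{"spacing_m": 50, "z_m": [569, 570, 570, 570, 571, 571, 570, 570, 570, 569, 569, 568, 567, 567, 566, 564, 563, 562, 560, 559, 557, 556, 554, 552, 550, 548, 546, 544, 541, 539, 537, 534, 532, 529, 527, 525, 523, 521, 518, 516, 513, 510, 507, 504, 501, 497, 494, 491, 488, 485, 484], "ascent_m": 1, "descent_m": 86, "naismith_min": 30}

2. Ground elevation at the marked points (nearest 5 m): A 390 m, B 425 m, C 370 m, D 360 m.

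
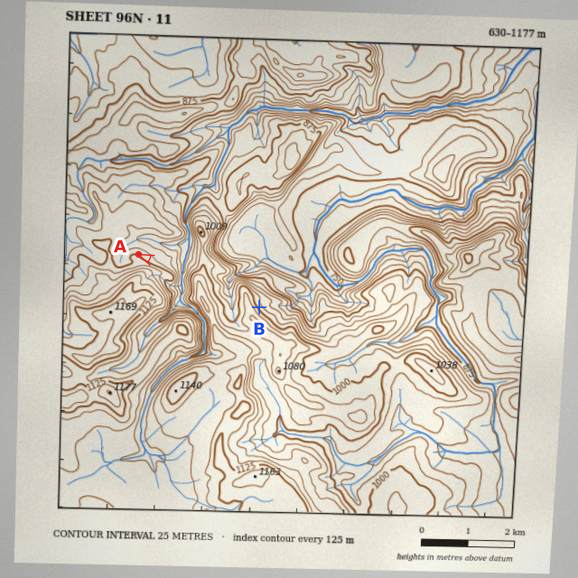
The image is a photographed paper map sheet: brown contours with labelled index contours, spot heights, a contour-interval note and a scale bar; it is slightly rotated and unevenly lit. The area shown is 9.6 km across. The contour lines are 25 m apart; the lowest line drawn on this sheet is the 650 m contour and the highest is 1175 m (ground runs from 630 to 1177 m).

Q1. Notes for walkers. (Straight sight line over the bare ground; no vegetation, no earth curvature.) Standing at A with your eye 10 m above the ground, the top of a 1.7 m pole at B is hidden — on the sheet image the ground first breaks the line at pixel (191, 277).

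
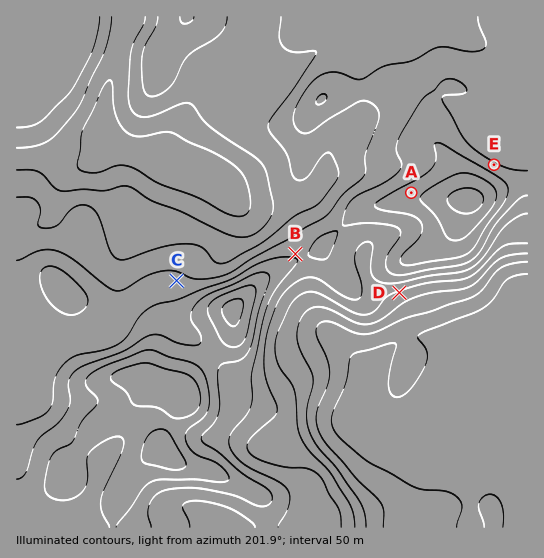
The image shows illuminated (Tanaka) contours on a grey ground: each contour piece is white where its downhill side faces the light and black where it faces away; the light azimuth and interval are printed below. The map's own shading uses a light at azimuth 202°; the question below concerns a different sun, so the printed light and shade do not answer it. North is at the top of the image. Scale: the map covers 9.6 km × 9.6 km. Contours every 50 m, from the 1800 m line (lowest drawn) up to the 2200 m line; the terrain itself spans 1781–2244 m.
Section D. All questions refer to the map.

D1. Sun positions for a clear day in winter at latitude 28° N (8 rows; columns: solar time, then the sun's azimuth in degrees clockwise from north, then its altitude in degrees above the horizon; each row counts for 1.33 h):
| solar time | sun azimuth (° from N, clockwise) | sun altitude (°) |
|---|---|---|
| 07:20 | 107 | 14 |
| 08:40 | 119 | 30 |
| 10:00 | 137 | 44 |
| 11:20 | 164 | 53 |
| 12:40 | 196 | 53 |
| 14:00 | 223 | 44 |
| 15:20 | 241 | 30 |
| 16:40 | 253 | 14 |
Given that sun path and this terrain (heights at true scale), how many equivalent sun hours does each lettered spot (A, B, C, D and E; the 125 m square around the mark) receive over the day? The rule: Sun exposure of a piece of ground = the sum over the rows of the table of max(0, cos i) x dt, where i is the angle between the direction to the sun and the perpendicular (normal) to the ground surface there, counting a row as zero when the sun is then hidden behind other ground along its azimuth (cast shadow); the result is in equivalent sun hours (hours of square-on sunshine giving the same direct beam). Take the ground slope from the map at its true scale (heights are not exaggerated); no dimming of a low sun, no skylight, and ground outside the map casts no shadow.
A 5.3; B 5.5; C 5.5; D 6.9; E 4.8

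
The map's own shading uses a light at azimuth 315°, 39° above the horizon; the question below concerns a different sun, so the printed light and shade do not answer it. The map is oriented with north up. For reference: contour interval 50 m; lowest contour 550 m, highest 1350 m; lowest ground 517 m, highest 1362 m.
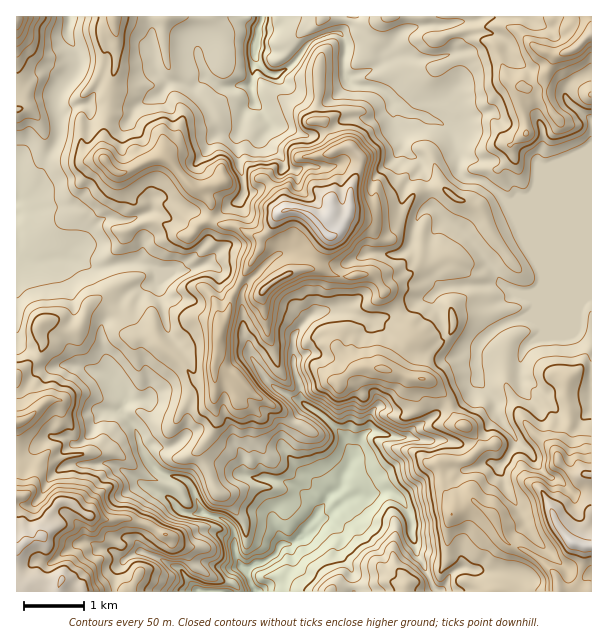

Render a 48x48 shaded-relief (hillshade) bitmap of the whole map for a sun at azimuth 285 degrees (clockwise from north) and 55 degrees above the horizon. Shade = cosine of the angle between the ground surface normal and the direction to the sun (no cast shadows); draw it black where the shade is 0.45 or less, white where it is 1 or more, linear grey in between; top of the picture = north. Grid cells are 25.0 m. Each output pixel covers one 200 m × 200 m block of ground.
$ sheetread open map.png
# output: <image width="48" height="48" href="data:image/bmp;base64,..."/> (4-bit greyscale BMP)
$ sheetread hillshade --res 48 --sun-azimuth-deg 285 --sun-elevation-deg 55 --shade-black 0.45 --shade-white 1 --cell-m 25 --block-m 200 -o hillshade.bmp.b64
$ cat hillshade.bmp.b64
<image width="48" height="48" href="data:image/bmp;base64,Qk32BAAAAAAAAHYAAAAoAAAAMAAAADAAAAABAAQAAAAAAIAEAAATCwAAEwsAABAAAAAAAAAAAAAAABEREQAiIiIAMzMzAERERABVVVUAZmZmAHd3dwCIiIgAmZmZAKqqqgC7u7sAzMzMAN3d3QDu7u4A////AKq6liWqUyEjaka93e25zdyledy6qr3sq6q7hSSslCR3IUvszN3K3tyWu6u7qr3rqniKhlWLlVZ1IFe9zNzN7tpZ7Zq6qry7qnhkZ3h2q3RWAIdIzdzN3dlM/qq7upncuqpyNmZnm6Q0I6lGit3M3elu7Zq7qZzNqbunVlV4qERVV5hYh6zMzeqO7pm7l77LmZvJmVSHUyV5qYVpl3rLzdqu7rm6eM7Zq2rdlzFWVXmblURniIm7vMve7suoet3IrIe7llQleai8x1Z3Z4iru83N7cuXnd2KvLmKqHZGiYm8lXiId4mau83c3KqYztmt26qHiZiHarmKdYiHVneJvMzd2pmIva3su5qYmYh1jMy5dnmHh1RYvd3tu7uXir7qmniXeal3rLvcdohmmnMmvdzc3cy6ad3Jq1V4ZZqJvbm8lmdVi4I3isurzMlnnMuqqpZXM3qrvNusmHdUZkh2WcuHrchXzbm7mNyXIWmrvN3NqqeFA6lkVb25ioeazKvLl7y5U1ibq93eyachW6mVRXuoh1eru7zLh4mYdnmrqs3eyYEpet24eIq6c0esur3Lhnd4iJq7qrvO2DKpa+3Mu6mZdWirqs3Ll7p2eIq7q7rO1Be4S+3Mu5iJhnmrqby6qtyXd3q7u6rO0xm3S9y6qqqpl2iruau7vO2Zl3vLuqvO0yukO+y6mru6mWaKupqqu/6omXq7ur3O1TujOMy6qru5mpaJmqqqq+25q5mrur3d6HuCRou7ypmZq6eJmZqqq8y6zLmaqr3d272AJoiIvJVoq6mZmaqqqru7vMupms7rrd7VAmeHeqZoiaqZmpmqqqu7u7y6mazcvuvdlWeKqHeImpmJqoiqqqqqq7uqupqrzv2Ly5dXqoiZqqiKuXmqqrqqqryoq6h4rO6oq8kwSJiaqpirp4qqqruqqr3Im8yGms63i8tgBnVpqpq6iKqqqru6qrzKq8zKq7zparuVE1Z5mau5eaqqqru7u7u6q8zMma7+qqqnI0Z4mqqneaqqqru7u7qZmru7db7+uLy4I1eHm7qHiqqqqru8y7qHiszKhHztmuy5ImeqqpiJmZqqqru83LuVWLyqxX3JrdzLQFiauXq7qImqqru93cuaiJdsxXypzczNgBmruJvLuGiqqru97tmLzJZIp3qt/t26cAa8p5zcuDeImqus7cqbzaY2mZq97M7aMUi7maze20WFV4ma3Lqb3adWiaqr3ty5ZGm7qqvd3ZenM4d63LqKy6p2iJqr3tqIh3mqqqvN3arIQ3ZqzMuIq8uImYm8zcqql4qqqqvM3KqWqnZq3LuHibqZmYrLvdl5qqq6qqzdzKl4zYdozduHiZqZmXq73thIu7qrqave3Lp2q2Z4reyGiqmaqWarzuhIuru7upvdy8yVaFVnnOyGiqiaqUbcjOpJuqq7qqvMu8zJQjM3rdx0epiaqUXeqNx5yqq8qJvMvNy9tgAmvtx0epeaqVTOyomry5m8yqu7zLrN7gADvux0epeJmHS+zLdpzKebu7vMu6zM3Q=="/>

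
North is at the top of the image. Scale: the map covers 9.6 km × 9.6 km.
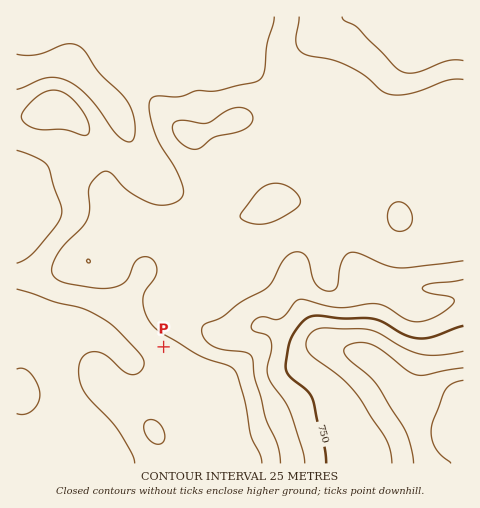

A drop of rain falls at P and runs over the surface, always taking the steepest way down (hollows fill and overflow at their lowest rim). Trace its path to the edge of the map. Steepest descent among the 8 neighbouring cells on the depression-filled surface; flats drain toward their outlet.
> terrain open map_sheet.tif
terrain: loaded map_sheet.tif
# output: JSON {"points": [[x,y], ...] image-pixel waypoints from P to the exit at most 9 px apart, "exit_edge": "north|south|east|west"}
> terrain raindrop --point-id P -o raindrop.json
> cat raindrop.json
{"points": [[164, 347], [154, 356], [145, 361], [136, 361], [126, 358], [117, 349], [108, 341], [98, 337], [89, 336], [80, 336], [70, 336], [61, 336], [52, 335], [42, 328], [33, 325], [24, 325], [17, 325]], "exit_edge": "west"}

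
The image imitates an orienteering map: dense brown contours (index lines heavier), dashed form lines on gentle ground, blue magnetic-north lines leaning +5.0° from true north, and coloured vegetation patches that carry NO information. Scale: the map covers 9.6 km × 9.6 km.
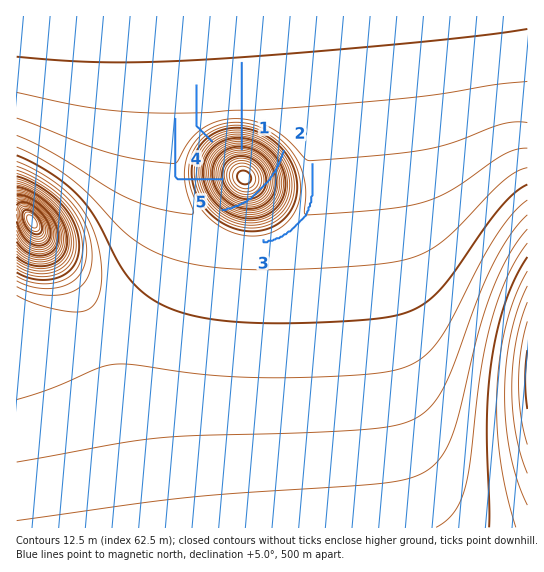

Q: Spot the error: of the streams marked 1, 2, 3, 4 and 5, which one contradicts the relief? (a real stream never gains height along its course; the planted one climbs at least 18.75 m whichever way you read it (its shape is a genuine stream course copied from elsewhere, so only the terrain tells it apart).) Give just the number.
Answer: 2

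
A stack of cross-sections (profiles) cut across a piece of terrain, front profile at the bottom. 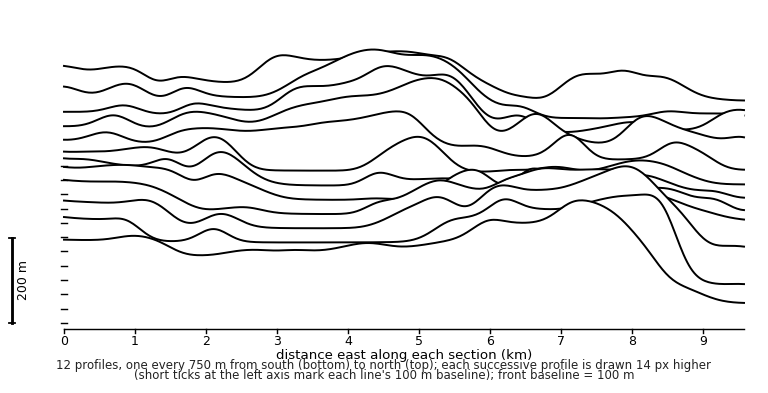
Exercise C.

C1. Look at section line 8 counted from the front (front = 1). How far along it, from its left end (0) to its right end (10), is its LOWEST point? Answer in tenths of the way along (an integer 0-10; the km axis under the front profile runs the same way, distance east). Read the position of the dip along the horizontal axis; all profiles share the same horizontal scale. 10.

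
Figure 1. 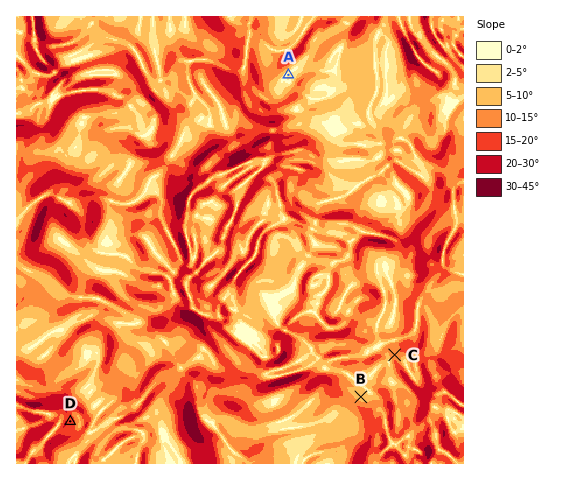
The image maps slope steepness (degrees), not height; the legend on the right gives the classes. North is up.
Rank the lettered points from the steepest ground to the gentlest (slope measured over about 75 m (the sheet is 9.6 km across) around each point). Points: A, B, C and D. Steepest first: D C B A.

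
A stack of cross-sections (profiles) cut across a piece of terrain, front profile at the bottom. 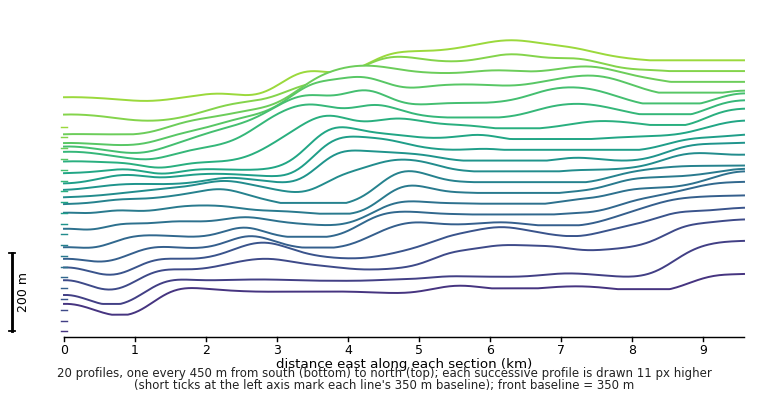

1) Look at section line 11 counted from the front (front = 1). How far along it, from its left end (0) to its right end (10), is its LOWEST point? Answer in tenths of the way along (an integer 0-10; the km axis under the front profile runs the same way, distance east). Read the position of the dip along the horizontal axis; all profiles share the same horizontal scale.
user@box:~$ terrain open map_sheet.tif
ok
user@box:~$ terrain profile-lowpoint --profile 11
0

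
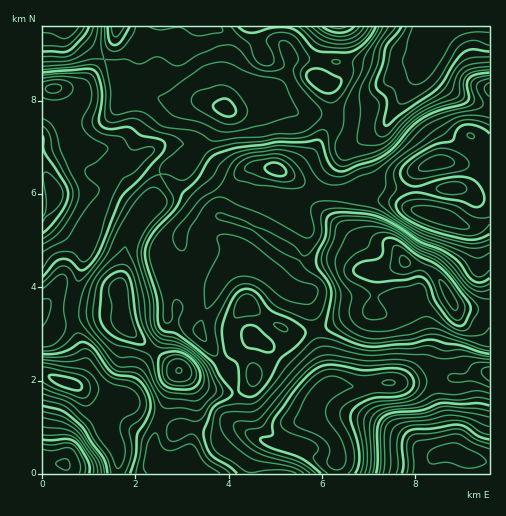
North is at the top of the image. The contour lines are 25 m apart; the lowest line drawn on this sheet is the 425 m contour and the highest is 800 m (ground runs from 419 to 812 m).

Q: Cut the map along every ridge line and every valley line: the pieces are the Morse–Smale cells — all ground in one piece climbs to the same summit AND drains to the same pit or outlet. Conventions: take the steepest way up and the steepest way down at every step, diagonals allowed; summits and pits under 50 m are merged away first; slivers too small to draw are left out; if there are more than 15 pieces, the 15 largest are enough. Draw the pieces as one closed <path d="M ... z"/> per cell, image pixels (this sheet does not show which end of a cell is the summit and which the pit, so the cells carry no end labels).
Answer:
<path d="M160 174l-4 9-3 20-13 16 29 21 10-3 5-9 37 10 12 7 12 14-16 9-14 17-6 0-15-4-6-22-9-21-15 7-5 7 1 14 7 23 0 35-7 16-7 10 26 21-6 9-17 49-2 26 1 4 6 5 1 10 37 0-11-15 7-44 0-19-6-15-7-8 27 17 11 2 19-1 9-5 5-6 0-6 28-23 6-14-2-8 8 4 7 0 16-4-9-36-18-6-11-7 6-3 16-17-4-6-42-26-34-12-7-20-8 4-6 6z"/><path d="M334 193l-4 0-2 3 1 15 5 8 26 27 6 21 4 3-12 0-20-10-31 2-7-4-16 19-6 3 11 7 18 6 10 36 53-18 19 2 7-3 10-13-2-18 1-17 26 9 9 9 16 27 12 3 22-1-1-88-12 6-11 0-17-9-34-8-24-9z"/><path d="M489 26l-62 1 6 19-8 11-15 31-30 43-20 9-16 13-12 21-3 12 1 7 23 1 16 5 22 2 26 9-2-32 6-10 14-6 30 2 8-3 4-4 0-8-5-12 18 2z"/><path d="M316 329l-16 4-7 0-8-4 2 8-6 14-11 11-10 6-7 6-2 10-9 6-8 2-25-2-26-16 6 7 6 15 0 19-7 44 12 15 137-1 0-24-2-7-22-22 1-14 3-7 13-13z"/><path d="M488 372l-9 0-15 6-29 0-31 5-27 0-14 3-31-1-15 14-3 7-1 14 22 22 2 7 1 25 90 0 4-13 6-7 7-2 11 0 15 7 18 3 1-88z"/><path d="M405 262l-1 17 2 18-10 13-7 3-19-2-21 5-18 10-15 4 15 56 32 0 14-3 27 0 31-5 29 0 15-6 11 1 0-63-34-3-16-27-9-9z"/><path d="M106 60l-24 26-4 2-24 0-2 2 0 18-10 20 1 37 8-8 22-10 37 3 21 12 18-11 20-8 24 1 10 4 8-12 14-28-25-7-33 0-15-6-21 1-9-9-8-18z"/><path d="M330 26l-88 0-3 2-13 10 0 19-4 20 2 30 4 3 12 0 18-7 6 0 21 5 13 6 35 2-3-26-13-12 3-27z"/><path d="M426 26l-84 0 6 27-2 17-8 11-5 2-9 0 6 7 4 25 27 1 25 6 20-28 19-37 8-11z"/><path d="M264 103l-6 0-18 7-15-1-14 27-9 13 16 16 17 8 16-6 24 1 8 4 10-2 20-17 21-37-16-2-20 0-13-6z"/><path d="M117 26l-4 19-9 14 10 10 6 15 9 11 23 0 15 6 33 0 24 6-2-30 4-20 0-18-13 1-35 10-7-5-7-3-21 0z"/><path d="M153 350l-12 14-14 30-4 4-9 0-12-6-23-4 24 32 14 29 1 25 43-1 0-9-6-5-1-4 0-17 19-58 6-9z"/><path d="M43 374l-1 88 22 2 3 10 50 0 0-25-14-29-13-15-7-13-7-7z"/><path d="M92 193l-37 2 3 4 29 13 7 11 0 10-9 18-13 47 0 20 16-3 29 0 5 3-2-38 5-33 6-14 9-14-15-10-22-8z"/><path d="M81 147l-8 0-11 4-15 8-5 6 0 11 8 6 5 11 37 0 11 8 18 6 20 11 12-15 7-28-21-17-8 4-21-12-23 0z"/>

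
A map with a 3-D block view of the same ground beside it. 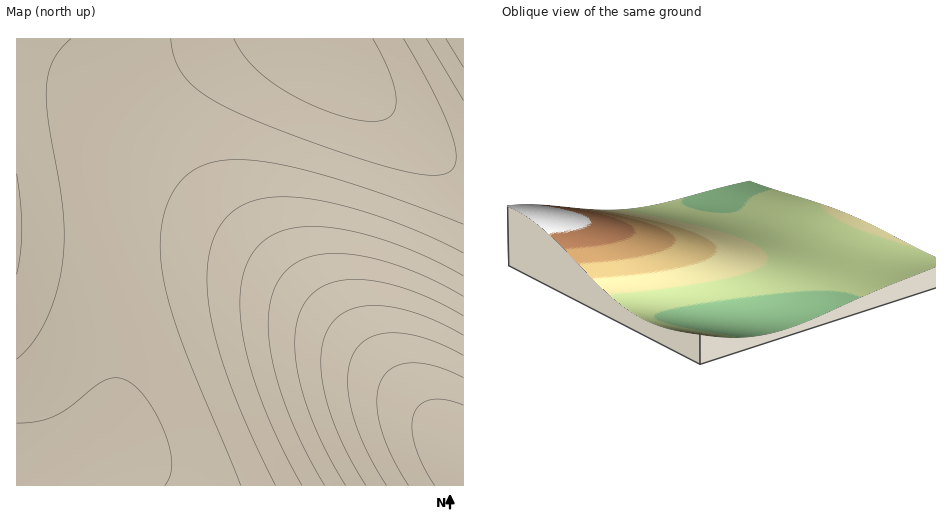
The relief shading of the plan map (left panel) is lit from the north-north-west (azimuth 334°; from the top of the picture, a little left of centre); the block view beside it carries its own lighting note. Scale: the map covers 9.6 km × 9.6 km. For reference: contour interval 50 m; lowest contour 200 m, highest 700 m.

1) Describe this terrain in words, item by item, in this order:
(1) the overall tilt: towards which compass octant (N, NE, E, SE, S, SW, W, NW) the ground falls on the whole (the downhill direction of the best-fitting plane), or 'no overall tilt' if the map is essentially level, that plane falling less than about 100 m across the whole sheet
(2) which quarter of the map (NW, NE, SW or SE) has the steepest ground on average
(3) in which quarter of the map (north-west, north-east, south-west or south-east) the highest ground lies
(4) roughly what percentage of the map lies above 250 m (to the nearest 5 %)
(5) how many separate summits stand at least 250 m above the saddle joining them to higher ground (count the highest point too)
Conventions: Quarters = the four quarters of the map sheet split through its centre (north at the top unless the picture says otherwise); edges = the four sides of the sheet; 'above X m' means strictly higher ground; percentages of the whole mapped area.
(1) The general tilt is down to the north-west (the land rises towards the south-east).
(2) The south-east quarter is the steepest part of the map.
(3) The highest point lies in the south-east quarter of the map.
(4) About 80 % of the map lies above 250 m.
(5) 1 summit rises at least 250 m above its surroundings.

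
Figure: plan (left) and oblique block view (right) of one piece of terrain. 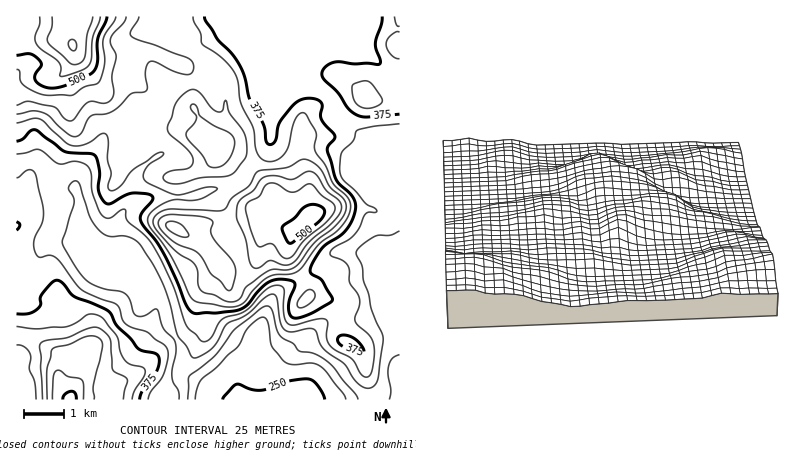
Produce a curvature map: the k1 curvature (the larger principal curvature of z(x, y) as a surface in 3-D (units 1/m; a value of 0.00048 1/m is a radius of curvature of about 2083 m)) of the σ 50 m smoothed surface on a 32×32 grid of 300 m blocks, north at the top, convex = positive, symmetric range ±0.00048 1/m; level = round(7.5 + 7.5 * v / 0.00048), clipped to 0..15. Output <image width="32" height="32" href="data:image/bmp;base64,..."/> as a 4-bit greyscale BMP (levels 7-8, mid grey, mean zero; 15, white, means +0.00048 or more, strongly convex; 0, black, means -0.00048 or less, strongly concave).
<image width="32" height="32" href="data:image/bmp;base64,Qk12AgAAAAAAAHYAAAAoAAAAIAAAACAAAAABAAQAAAAAAAACAAATCwAAEwsAABAAAAAAAAAAAAAAABEREQAiIiIAMzMzAERERABVVVUAZmZmAHd3dwCIiIgAmZmZAKqqqgC7u7sAzMzMAN3d3QDu7u4A////AHe+/JqqZp2WeHiIiIdnq5l3z66JvsmqtoiJiId3ib+omd6JuJntpsiHeHiYZpjPh2a7qauHjdjMl4eIrJiX74eL/e/siInJnriYmZmr7/yZ24dq3Lu5eavnlnvpauyamYiYeMtlennI16hY/YmqiXh3iJzLt3mI2azbeN/Km6h3iZnLh6l4eNu+/ne+7My4d4ibt3eIh3rLna+Vi9pqiIiHjZd3eHd9qL2t6r2Zqod4mKyHeHiHjnj8nNz9h6qYd6iZiHeHd6ye6HvJ/nVodneneHeId2fv7Id6yM+2mpiIuZmIi5rf/7ypi8y//aqYmayaiJ6K3+vMy6y4aN/9msmOiJifhniod3neuJm8/8qYnnh4r9qYqod4iO253amXeK2JdozJvv/rmofsmO1keIeKinZ7qIiZjMybp5jcl4iIh3mpmrh3Z2yqq3WLuJZ3eKmIzKi5iIneu7lmfbm7l4eWieuIqqmsvKqqmI3KqZd3lnvZeYh4iJ15qIidt2ipiLqpyYuneIrrjKd3i8qZzdyZqKidqamIyX2nd4iIesuZrf+nuniYd6h9uHh4ia2qiHma+9h4h4mpjaiIh4raiYqHh++6qYnMuruIiHiIiHiNy83uhnmrl4mYiIiIeIh4v4mrrrVoeHi7h3h3iHiIiJx3bJvcy5iKx3iHeIiIiHdt"/>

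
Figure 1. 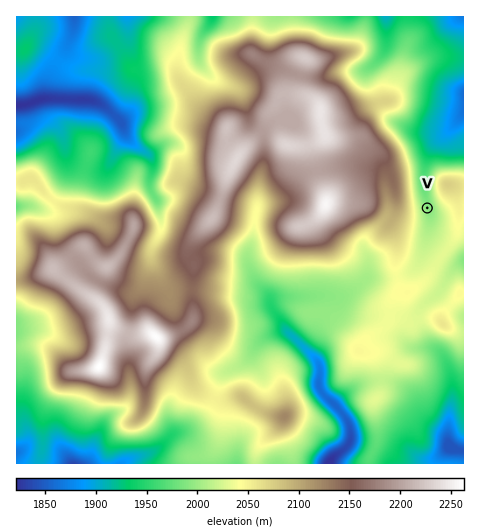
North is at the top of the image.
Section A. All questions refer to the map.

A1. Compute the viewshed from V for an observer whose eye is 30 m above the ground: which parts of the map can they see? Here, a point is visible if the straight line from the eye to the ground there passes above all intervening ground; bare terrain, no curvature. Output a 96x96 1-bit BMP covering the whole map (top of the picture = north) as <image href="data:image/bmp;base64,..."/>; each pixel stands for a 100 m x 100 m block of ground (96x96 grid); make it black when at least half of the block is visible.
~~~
<image width="96" height="96" href="data:image/bmp;base64,Qk2+BAAAAAAAAD4AAAAoAAAAYAAAAGAAAAABAAEAAAAAAIAEAAATCwAAEwsAAAIAAAAAAAAA////AAAAAAAAAAAAAAAAAAAAAAAAAAAAAAAAAAAAAAAAAAAAAAAAAAAAAAAAAAAAAAAAAAAAAAAAAAAAAAAAAAAAAAAAAAAAAAAAAAAAAAAAAAAAAAAAAAAAAAAAAAAAAAAAAAAAAAAAAAAAAAAAAAAAAAAAAAAAAAAAAAAAAAAAAAAAAAAAAAAAAAAAAAAAAAAAAAAAAAAAAAAAAAAAAAAAAAAAAAAAAAAAAAAAAAAAAAAAAAAAAAAAAAAAAAAAAAAAAAAAAAAAAAAAAAAAAAAAAAAAAAAAAAAAAAAAAAAAAAAAAAAAAAAAAAAAAAAAAAAAAAAAAAAAAAAAAAAAAAAAAAAAAAAAAAAAAAAAAAAAAAAAAAAAAAAAAAAAAAAAAAAAAAAAAAAAAAAAAAAAAAAAAAAAAAAAAAAAAAAAAAAAAAAAAAAAAAAAAAAAAAAAAAAAAAAAAAAAAAAAAAAAAAAAAAAAAAAAAAAAAAAAAAAAAAAAAAAAAAAAADgAAAAAAAAAAAAAAHgAAAAAAAAAAAAAAHgAAAAAAAAAAAAAABgAAAAAAAAAAAAAAAAAAAAAAAAAAAAAAAQAAAAAAAAAAAAAAAIAAAAAAAAAAAAAGAMAAAAAAAAAAAAAPgAAAAAAAAAAAAAAHwAAAAAAAAAAAAAAD4AAAAAAAAAAAAAAB4AAAAAAAAAAAAAAB8AAAAAAAAAAAAAAB8AAAAAAAAAAAAAAB+AAAAAAAAAAAAAAD/AAAAAAAAAAAAAAD/gAAAAAAAAAAAAAH/gAAAAAAAAAAAAAH/wAAAAAAAAAAAAAH/wAAAAAAAAAAAAAH/wAAAAAAAAAAAAAH/wAAAAAAAAAAAAAH/4AAAAAAAAAAAAAH/4AAAAAAAAAAAAAH/4AAAAAAAAAAAAAP/wAAAAAAAAAAAAAP/gAAAAAAAAAAAAAP/gAAAAAAAAAAAAAP/AAAAAAAAAAAAAAP/AAAAAAAAAAAAAAP+AAAAAAAAAAAAAAP4AAAAAAAAAAAAAAPwAAAAAAAAAAAAAAPwAAAAAAAAAAAAAAfgAAAAAAAAAAAAAA/gAAAAAAAAAAAAAAfgAAAAAAAAAAAAAABgAAAAAAAAAAAAAAAwAAAAAAAAAAAAAAAwAAAAAAAAAAAAAABwAAAAAAAAAAAAAABwAAAAAAAAAAAAAAD4AAAAAAAAAAAAAAH4AAAAAAAAAAAAAAf4AAAAAAAAAAAAAA/8AAAAAAAAAAAAAB/8AAAAAAAAAAAAAB/8AAAAAAAAAAAAAAP+AAAAAAAAAAAAAAH+AAAAAAAAAAAAAAH+AAAAAAAAAAAAAAH+AAAAAAAAAAAAAAH/AAAAAAAAAAAAAAD/AAAAAAAAAAAAAAB/gAAAAAAAAAAAAAAfgAAAAAAAAAAAAAAPgAAAAAAAAAAAAAADwAAAAAAAAAAAAAAAAAAAAAAAAAAAAAAAAAAAAAAAAAAAAAAAAAAAAAAAAAAAAAAAAAAAAAAAAAAAAAAAAAAAAAAAAAAAAAAAAAAAAAAAAAAAAAAAAAAAAAAAAAAAAAAAA="/>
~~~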